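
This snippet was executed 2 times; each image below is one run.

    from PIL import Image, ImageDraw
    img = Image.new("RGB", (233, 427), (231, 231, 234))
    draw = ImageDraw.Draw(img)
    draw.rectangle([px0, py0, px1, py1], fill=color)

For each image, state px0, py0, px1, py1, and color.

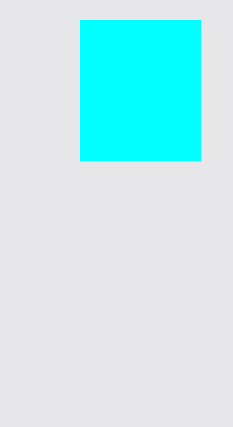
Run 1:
px0 = 80; py0 = 20; px1 = 200; py1 = 160; color = 'cyan'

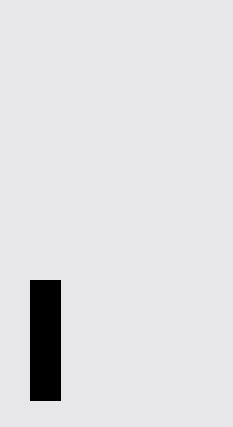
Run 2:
px0 = 30, py0 = 280, px1 = 60, py1 = 400, color = 'black'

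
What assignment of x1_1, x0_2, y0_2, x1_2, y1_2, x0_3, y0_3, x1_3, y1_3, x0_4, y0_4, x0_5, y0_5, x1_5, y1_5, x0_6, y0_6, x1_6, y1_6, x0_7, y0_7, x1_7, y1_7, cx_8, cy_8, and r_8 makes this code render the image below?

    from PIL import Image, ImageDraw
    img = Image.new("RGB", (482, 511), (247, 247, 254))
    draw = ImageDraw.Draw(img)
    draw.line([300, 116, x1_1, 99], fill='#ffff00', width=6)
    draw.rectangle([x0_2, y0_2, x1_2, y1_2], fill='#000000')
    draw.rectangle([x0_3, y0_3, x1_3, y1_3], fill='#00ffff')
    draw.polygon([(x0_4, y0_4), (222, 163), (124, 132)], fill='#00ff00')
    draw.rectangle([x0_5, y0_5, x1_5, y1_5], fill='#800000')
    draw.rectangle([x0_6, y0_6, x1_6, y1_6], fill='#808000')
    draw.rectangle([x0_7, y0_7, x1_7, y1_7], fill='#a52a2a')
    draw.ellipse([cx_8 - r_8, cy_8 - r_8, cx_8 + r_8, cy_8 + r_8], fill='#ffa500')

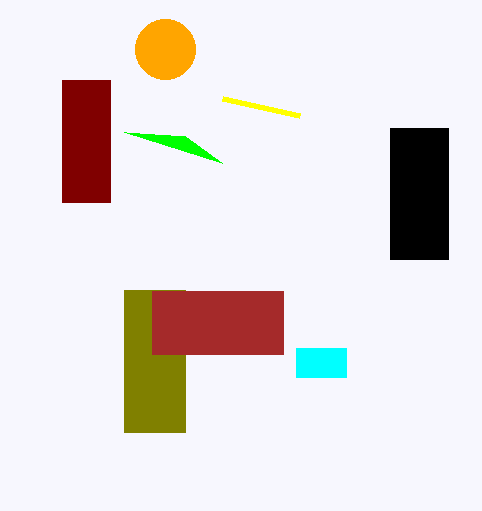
x1_1 = 223, x0_2 = 390, y0_2 = 128, x1_2 = 448, y1_2 = 259, x0_3 = 296, y0_3 = 348, x1_3 = 346, y1_3 = 377, x0_4 = 185, y0_4 = 136, x0_5 = 62, y0_5 = 80, x1_5 = 110, y1_5 = 202, x0_6 = 124, y0_6 = 290, x1_6 = 185, y1_6 = 432, x0_7 = 152, y0_7 = 291, x1_7 = 283, y1_7 = 354, cx_8 = 165, cy_8 = 49, r_8 = 30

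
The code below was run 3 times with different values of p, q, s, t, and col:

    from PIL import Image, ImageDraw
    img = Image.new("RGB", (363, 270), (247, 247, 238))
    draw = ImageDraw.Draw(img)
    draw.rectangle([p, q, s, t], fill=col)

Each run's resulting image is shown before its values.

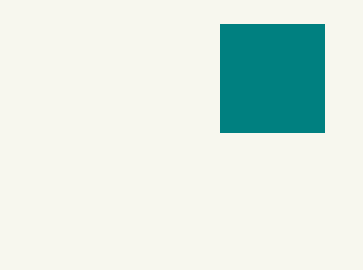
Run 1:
p = 220, q = 24, s = 324, t = 132, col = 'teal'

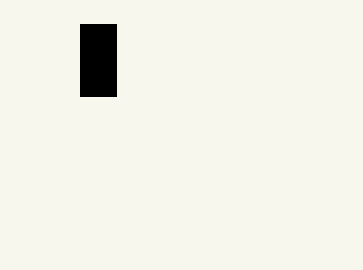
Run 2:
p = 80
q = 24
s = 116
t = 96
col = 'black'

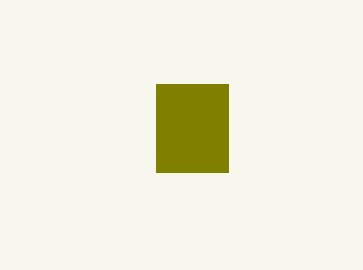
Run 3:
p = 156, q = 84, s = 228, t = 172, col = 'olive'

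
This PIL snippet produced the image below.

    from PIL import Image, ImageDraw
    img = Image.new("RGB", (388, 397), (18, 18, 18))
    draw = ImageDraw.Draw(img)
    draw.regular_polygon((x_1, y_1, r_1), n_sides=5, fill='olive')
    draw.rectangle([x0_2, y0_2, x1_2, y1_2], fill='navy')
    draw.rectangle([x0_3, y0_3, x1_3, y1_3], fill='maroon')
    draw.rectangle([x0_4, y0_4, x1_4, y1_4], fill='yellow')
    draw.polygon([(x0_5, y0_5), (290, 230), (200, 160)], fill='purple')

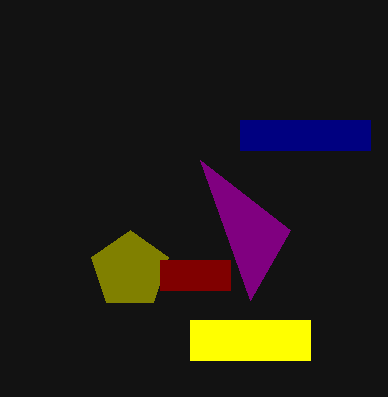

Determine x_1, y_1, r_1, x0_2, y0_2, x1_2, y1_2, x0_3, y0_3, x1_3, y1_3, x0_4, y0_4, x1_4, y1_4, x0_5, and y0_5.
x_1 = 130
y_1 = 270
r_1 = 40
x0_2 = 240
y0_2 = 120
x1_2 = 370
y1_2 = 150
x0_3 = 160
y0_3 = 260
x1_3 = 230
y1_3 = 290
x0_4 = 190
y0_4 = 320
x1_4 = 310
y1_4 = 360
x0_5 = 250
y0_5 = 300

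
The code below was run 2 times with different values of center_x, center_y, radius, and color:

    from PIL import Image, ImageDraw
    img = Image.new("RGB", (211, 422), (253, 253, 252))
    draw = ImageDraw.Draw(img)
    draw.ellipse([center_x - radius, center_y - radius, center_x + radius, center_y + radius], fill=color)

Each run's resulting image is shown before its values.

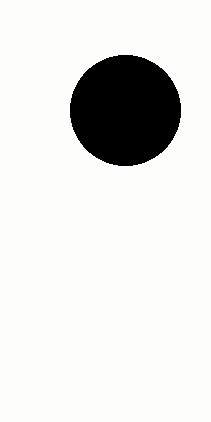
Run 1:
center_x = 125
center_y = 110
radius = 55
color = 'black'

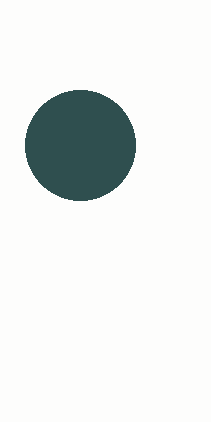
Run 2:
center_x = 80, center_y = 145, radius = 55, color = 'darkslategray'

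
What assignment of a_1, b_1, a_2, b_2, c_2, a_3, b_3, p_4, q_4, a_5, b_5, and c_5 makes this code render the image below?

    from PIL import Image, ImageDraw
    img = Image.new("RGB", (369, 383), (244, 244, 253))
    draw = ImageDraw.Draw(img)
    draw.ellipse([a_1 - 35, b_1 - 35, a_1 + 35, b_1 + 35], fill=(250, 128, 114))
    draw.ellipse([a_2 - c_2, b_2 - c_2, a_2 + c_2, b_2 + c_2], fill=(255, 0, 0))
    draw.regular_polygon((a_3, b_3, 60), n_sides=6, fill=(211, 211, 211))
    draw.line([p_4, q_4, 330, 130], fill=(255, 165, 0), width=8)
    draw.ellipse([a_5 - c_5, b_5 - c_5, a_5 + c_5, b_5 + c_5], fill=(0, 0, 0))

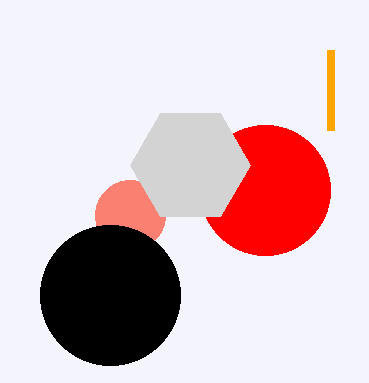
a_1 = 130
b_1 = 215
a_2 = 265
b_2 = 190
c_2 = 65
a_3 = 190
b_3 = 165
p_4 = 330
q_4 = 50
a_5 = 110
b_5 = 295
c_5 = 70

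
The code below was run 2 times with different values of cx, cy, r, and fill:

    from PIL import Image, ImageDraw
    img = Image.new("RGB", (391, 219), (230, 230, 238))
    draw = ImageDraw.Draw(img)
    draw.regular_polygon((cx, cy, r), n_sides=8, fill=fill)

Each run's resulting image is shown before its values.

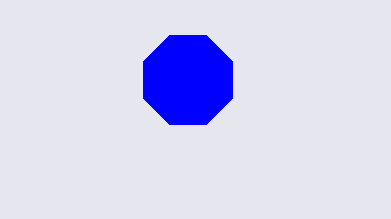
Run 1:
cx = 188, cy = 80, r = 48, fill = 'blue'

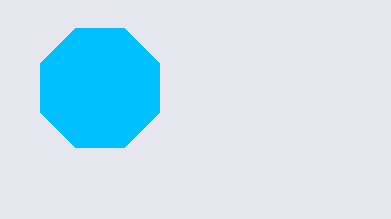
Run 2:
cx = 100; cy = 88; r = 64; fill = 'deepskyblue'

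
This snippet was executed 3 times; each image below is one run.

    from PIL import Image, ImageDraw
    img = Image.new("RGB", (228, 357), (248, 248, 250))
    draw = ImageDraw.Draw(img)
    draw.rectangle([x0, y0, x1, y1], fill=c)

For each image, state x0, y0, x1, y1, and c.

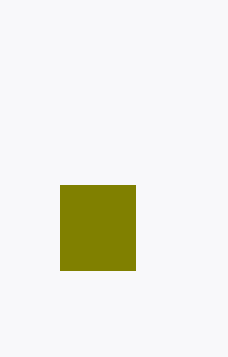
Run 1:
x0 = 60; y0 = 185; x1 = 135; y1 = 270; c = 'olive'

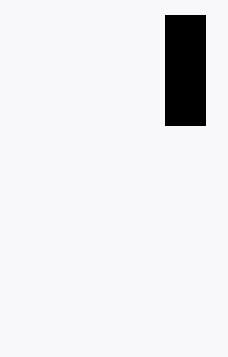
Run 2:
x0 = 165
y0 = 15
x1 = 205
y1 = 125
c = 'black'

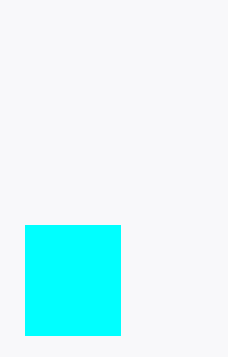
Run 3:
x0 = 25; y0 = 225; x1 = 120; y1 = 335; c = 'cyan'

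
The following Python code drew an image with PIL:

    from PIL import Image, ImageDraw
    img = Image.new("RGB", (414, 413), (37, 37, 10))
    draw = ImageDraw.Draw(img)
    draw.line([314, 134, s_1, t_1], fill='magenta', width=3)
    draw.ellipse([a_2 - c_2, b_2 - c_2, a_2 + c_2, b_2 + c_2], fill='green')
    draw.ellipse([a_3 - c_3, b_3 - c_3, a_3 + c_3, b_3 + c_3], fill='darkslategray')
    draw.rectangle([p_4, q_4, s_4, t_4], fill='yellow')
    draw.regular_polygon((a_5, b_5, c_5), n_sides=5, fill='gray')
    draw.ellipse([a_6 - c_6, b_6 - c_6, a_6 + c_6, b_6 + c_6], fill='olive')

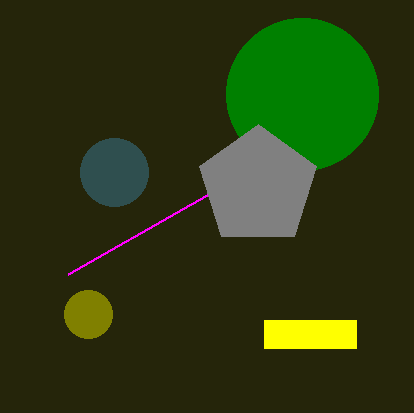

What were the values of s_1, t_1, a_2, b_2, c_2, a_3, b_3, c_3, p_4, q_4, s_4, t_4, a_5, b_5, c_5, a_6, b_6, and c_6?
s_1 = 68; t_1 = 274; a_2 = 302; b_2 = 94; c_2 = 76; a_3 = 114; b_3 = 172; c_3 = 34; p_4 = 264; q_4 = 320; s_4 = 356; t_4 = 348; a_5 = 258; b_5 = 186; c_5 = 62; a_6 = 88; b_6 = 314; c_6 = 24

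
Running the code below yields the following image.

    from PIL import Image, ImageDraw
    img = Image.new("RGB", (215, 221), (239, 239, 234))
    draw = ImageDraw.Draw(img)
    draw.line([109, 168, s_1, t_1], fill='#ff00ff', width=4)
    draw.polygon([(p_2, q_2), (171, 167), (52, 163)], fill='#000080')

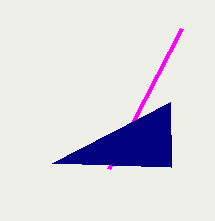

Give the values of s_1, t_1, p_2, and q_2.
s_1 = 182; t_1 = 28; p_2 = 170; q_2 = 102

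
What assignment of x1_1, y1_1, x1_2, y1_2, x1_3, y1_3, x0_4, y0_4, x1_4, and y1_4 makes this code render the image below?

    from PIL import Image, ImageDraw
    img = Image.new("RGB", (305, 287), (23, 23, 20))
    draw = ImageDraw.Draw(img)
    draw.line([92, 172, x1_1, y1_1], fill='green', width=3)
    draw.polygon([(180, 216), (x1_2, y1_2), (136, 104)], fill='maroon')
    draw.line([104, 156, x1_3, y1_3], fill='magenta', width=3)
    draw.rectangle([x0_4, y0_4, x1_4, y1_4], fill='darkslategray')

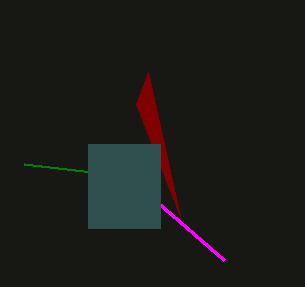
x1_1 = 24
y1_1 = 164
x1_2 = 148
y1_2 = 72
x1_3 = 224
y1_3 = 260
x0_4 = 88
y0_4 = 144
x1_4 = 160
y1_4 = 228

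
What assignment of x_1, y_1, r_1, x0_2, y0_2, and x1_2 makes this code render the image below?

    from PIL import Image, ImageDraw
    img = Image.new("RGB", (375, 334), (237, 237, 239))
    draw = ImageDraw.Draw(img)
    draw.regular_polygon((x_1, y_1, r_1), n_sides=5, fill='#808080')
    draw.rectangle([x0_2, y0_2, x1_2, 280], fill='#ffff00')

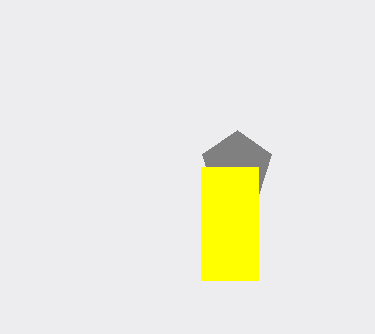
x_1 = 237, y_1 = 166, r_1 = 36, x0_2 = 201, y0_2 = 167, x1_2 = 258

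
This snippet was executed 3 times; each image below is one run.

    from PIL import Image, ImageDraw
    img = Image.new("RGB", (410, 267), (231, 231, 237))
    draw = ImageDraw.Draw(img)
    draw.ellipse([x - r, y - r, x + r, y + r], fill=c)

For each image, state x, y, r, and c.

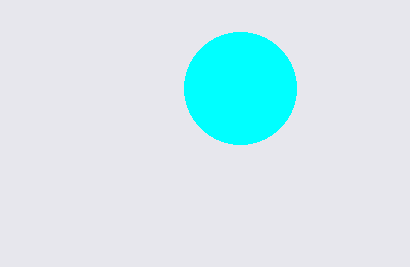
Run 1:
x = 240
y = 88
r = 56
c = 'cyan'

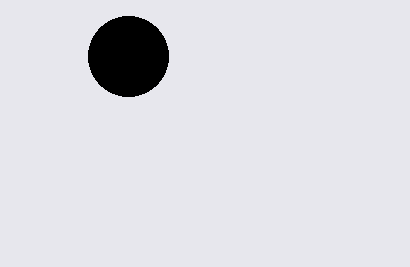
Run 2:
x = 128
y = 56
r = 40
c = 'black'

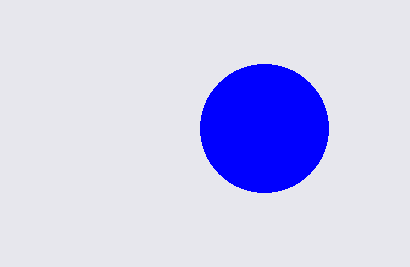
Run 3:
x = 264, y = 128, r = 64, c = 'blue'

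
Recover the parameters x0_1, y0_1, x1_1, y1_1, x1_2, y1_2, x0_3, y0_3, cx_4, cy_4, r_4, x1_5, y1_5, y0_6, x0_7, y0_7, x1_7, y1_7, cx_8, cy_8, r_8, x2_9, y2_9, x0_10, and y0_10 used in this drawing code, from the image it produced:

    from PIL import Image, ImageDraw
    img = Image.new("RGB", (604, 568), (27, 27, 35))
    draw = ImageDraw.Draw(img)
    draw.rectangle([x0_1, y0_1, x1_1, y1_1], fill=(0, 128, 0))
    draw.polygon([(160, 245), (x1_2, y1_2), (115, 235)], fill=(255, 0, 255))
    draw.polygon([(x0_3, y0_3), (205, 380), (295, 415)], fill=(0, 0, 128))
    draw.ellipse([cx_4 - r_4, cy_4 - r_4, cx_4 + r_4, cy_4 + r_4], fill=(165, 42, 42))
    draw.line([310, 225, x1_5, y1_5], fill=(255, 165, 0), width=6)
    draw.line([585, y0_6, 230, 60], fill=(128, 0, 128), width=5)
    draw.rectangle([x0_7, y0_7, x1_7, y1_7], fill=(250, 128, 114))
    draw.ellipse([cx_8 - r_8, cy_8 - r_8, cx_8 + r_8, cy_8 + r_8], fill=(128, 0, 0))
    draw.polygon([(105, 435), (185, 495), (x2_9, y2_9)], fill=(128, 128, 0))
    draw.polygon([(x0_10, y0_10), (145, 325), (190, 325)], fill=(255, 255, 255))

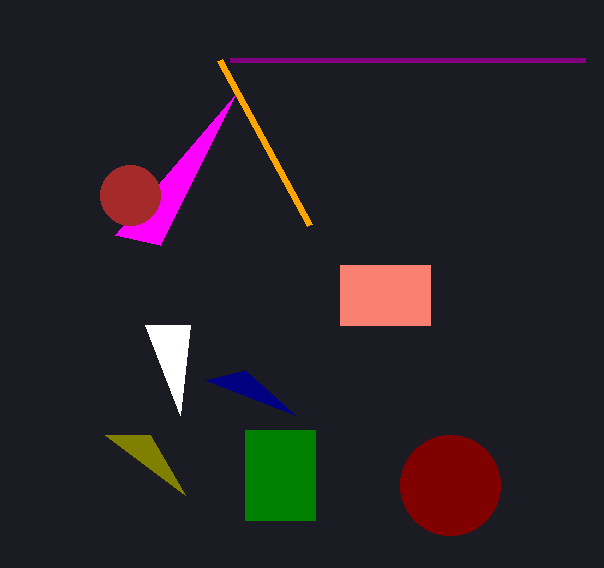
x0_1 = 245, y0_1 = 430, x1_1 = 315, y1_1 = 520, x1_2 = 235, y1_2 = 95, x0_3 = 245, y0_3 = 370, cx_4 = 130, cy_4 = 195, r_4 = 30, x1_5 = 220, y1_5 = 60, y0_6 = 60, x0_7 = 340, y0_7 = 265, x1_7 = 430, y1_7 = 325, cx_8 = 450, cy_8 = 485, r_8 = 50, x2_9 = 150, y2_9 = 435, x0_10 = 180, y0_10 = 415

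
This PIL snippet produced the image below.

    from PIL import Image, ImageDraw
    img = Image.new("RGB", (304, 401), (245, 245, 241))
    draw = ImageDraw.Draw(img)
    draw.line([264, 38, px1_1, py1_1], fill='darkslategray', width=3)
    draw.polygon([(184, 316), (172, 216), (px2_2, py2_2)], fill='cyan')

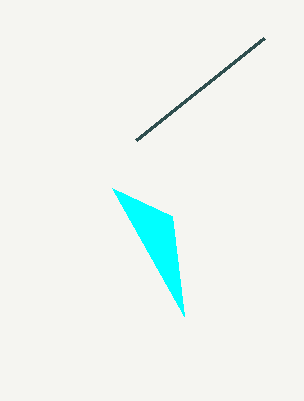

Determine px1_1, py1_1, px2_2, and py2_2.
px1_1 = 136; py1_1 = 140; px2_2 = 112; py2_2 = 188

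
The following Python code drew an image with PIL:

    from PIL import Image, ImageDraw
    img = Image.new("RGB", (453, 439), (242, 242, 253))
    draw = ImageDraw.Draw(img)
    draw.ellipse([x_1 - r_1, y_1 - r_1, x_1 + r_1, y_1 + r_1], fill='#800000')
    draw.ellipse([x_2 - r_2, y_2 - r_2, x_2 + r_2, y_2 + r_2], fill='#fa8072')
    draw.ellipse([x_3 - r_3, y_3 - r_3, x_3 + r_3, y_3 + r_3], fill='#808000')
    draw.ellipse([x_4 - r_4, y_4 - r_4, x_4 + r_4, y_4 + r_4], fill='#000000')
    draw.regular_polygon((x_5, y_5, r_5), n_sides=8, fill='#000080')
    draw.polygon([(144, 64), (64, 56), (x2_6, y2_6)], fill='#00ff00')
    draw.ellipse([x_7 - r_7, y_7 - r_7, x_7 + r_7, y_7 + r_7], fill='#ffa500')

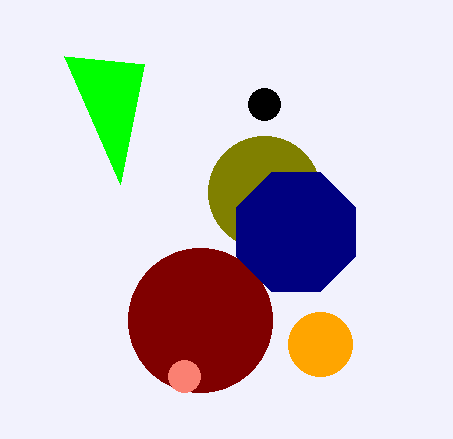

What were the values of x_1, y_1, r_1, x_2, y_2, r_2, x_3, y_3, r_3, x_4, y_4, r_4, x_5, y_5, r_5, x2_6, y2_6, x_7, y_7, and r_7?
x_1 = 200
y_1 = 320
r_1 = 72
x_2 = 184
y_2 = 376
r_2 = 16
x_3 = 264
y_3 = 192
r_3 = 56
x_4 = 264
y_4 = 104
r_4 = 16
x_5 = 296
y_5 = 232
r_5 = 64
x2_6 = 120
y2_6 = 184
x_7 = 320
y_7 = 344
r_7 = 32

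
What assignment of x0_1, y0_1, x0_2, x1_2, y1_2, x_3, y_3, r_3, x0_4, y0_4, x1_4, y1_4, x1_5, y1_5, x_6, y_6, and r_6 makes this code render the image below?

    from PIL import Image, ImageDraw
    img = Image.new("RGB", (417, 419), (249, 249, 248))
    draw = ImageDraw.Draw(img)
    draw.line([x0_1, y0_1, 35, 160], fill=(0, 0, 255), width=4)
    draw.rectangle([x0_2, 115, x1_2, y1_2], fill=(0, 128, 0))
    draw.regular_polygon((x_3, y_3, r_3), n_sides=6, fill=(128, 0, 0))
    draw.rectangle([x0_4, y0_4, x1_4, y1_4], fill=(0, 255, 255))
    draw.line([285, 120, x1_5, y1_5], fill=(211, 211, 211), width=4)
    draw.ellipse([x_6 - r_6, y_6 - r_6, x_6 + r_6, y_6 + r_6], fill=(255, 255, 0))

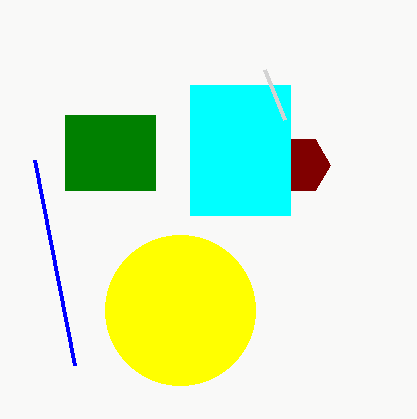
x0_1 = 75
y0_1 = 365
x0_2 = 65
x1_2 = 155
y1_2 = 190
x_3 = 300
y_3 = 165
r_3 = 30
x0_4 = 190
y0_4 = 85
x1_4 = 290
y1_4 = 215
x1_5 = 265
y1_5 = 70
x_6 = 180
y_6 = 310
r_6 = 75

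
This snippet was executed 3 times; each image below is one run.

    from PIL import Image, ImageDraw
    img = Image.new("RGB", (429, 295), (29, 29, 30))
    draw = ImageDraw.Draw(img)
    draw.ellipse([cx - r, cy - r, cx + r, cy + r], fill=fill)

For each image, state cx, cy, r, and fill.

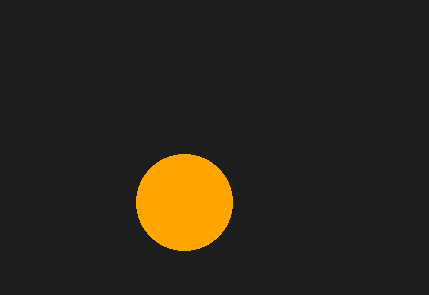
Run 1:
cx = 184
cy = 202
r = 48
fill = 'orange'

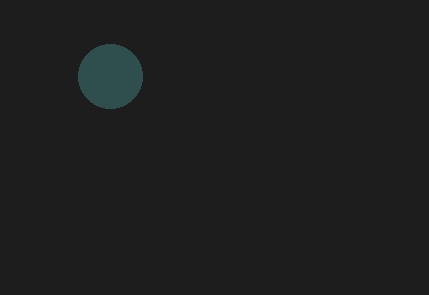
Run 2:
cx = 110
cy = 76
r = 32
fill = 'darkslategray'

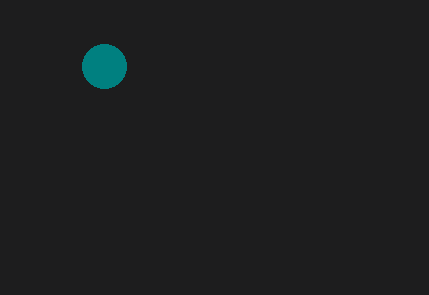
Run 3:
cx = 104, cy = 66, r = 22, fill = 'teal'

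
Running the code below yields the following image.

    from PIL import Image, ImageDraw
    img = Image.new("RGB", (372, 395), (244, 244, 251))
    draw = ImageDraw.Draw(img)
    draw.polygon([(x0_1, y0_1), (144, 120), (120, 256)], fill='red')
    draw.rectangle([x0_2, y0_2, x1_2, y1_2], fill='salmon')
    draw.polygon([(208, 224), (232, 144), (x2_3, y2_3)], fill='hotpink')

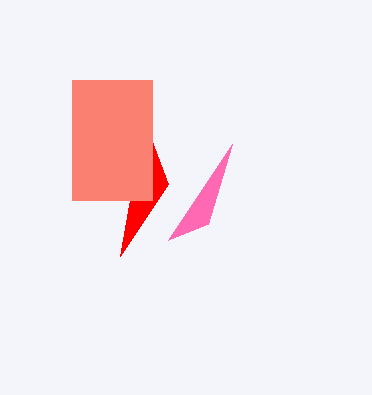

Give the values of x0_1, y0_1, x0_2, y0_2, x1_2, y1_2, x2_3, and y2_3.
x0_1 = 168
y0_1 = 184
x0_2 = 72
y0_2 = 80
x1_2 = 152
y1_2 = 200
x2_3 = 168
y2_3 = 240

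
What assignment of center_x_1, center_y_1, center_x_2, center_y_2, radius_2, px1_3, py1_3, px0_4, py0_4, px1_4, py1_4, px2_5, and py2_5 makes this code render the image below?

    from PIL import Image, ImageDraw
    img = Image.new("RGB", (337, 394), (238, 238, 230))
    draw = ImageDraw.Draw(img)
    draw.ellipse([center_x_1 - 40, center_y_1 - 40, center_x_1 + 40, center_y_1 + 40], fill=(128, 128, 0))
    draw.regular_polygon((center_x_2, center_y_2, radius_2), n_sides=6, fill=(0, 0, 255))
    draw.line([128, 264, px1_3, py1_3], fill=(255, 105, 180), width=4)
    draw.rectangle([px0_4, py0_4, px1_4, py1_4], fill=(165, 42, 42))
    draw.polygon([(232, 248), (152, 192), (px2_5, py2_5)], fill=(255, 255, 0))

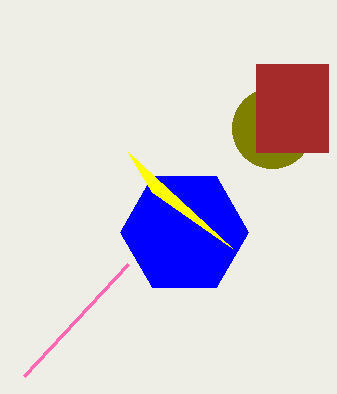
center_x_1 = 272, center_y_1 = 128, center_x_2 = 184, center_y_2 = 232, radius_2 = 64, px1_3 = 24, py1_3 = 376, px0_4 = 256, py0_4 = 64, px1_4 = 328, py1_4 = 152, px2_5 = 128, py2_5 = 152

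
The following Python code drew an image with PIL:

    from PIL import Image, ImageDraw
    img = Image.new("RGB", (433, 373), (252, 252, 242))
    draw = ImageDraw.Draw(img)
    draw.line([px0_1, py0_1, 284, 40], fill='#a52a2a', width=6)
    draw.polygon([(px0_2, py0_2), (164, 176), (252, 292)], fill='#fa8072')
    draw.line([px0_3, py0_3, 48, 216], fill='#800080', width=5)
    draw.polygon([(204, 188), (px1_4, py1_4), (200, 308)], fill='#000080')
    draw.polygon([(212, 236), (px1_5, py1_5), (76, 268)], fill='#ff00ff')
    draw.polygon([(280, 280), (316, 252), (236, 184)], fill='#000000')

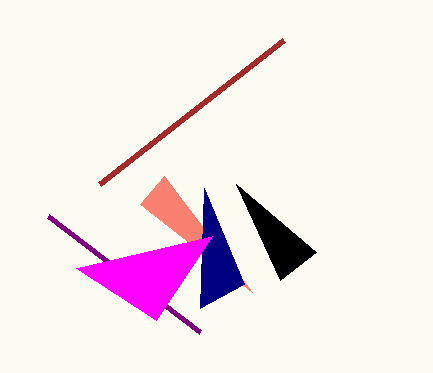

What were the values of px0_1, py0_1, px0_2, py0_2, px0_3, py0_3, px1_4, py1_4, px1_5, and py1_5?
px0_1 = 100, py0_1 = 184, px0_2 = 140, py0_2 = 204, px0_3 = 200, py0_3 = 332, px1_4 = 244, py1_4 = 284, px1_5 = 156, py1_5 = 320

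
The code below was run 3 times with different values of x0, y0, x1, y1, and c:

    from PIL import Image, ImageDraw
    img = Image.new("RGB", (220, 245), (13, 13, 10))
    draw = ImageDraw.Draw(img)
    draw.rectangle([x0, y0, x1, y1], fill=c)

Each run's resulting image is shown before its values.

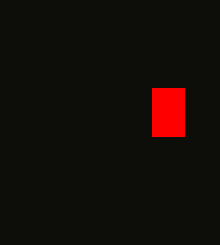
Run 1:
x0 = 152
y0 = 88
x1 = 184
y1 = 136
c = 'red'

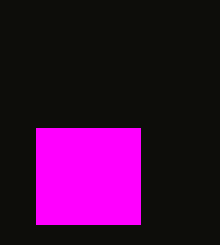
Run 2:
x0 = 36
y0 = 128
x1 = 140
y1 = 224
c = 'magenta'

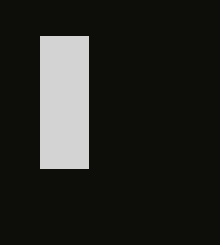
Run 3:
x0 = 40
y0 = 36
x1 = 88
y1 = 168
c = 'lightgray'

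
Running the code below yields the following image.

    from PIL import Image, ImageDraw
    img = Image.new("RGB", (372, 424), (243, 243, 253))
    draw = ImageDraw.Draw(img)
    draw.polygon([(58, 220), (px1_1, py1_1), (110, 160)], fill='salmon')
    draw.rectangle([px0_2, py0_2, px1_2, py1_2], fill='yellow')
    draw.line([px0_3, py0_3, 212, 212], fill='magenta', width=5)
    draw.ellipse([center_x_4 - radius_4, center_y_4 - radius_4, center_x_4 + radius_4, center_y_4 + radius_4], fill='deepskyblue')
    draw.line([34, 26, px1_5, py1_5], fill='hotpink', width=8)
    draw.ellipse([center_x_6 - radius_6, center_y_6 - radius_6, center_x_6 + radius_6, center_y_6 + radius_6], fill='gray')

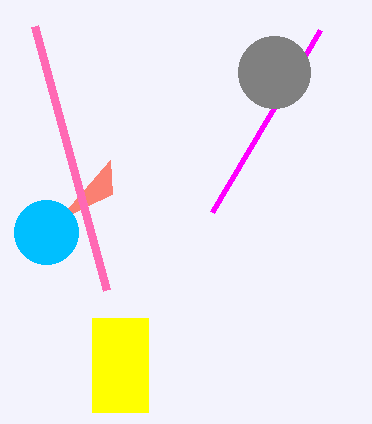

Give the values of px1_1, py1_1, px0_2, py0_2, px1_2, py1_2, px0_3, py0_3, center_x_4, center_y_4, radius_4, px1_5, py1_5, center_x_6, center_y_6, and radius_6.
px1_1 = 112
py1_1 = 194
px0_2 = 92
py0_2 = 318
px1_2 = 148
py1_2 = 412
px0_3 = 320
py0_3 = 30
center_x_4 = 46
center_y_4 = 232
radius_4 = 32
px1_5 = 106
py1_5 = 290
center_x_6 = 274
center_y_6 = 72
radius_6 = 36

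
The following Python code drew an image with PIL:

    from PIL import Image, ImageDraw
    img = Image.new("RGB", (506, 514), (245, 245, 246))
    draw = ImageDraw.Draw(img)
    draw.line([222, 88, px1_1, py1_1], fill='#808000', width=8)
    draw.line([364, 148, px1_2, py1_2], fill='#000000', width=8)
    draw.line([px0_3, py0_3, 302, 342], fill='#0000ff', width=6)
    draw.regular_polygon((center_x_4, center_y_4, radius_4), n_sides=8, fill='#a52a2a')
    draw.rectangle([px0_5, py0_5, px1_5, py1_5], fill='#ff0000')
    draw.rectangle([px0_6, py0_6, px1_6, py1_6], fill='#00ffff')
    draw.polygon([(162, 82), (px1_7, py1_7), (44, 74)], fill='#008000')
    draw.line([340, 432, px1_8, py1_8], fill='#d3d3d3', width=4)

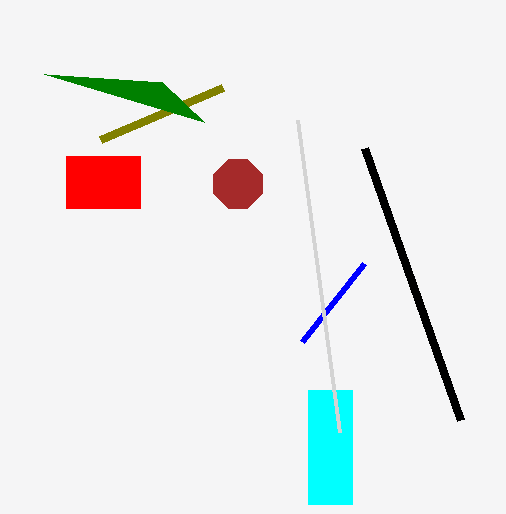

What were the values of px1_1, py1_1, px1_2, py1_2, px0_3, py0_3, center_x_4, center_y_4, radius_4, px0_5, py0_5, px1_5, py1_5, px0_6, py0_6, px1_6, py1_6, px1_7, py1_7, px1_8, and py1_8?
px1_1 = 100; py1_1 = 140; px1_2 = 460; py1_2 = 420; px0_3 = 364; py0_3 = 264; center_x_4 = 238; center_y_4 = 184; radius_4 = 26; px0_5 = 66; py0_5 = 156; px1_5 = 140; py1_5 = 208; px0_6 = 308; py0_6 = 390; px1_6 = 352; py1_6 = 504; px1_7 = 204; py1_7 = 122; px1_8 = 298; py1_8 = 120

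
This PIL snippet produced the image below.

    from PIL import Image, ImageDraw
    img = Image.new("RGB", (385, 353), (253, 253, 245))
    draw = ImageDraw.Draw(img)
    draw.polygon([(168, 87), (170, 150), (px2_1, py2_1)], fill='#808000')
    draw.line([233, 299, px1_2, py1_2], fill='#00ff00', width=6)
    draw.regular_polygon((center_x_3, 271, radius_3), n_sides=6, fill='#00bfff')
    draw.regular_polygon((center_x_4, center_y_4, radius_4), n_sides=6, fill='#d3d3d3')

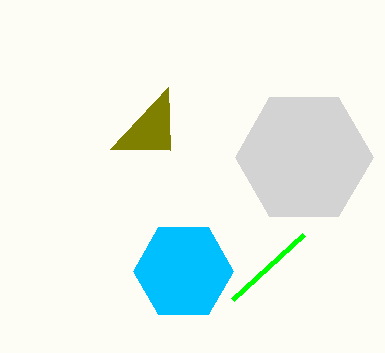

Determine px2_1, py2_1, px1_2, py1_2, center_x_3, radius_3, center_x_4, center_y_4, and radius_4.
px2_1 = 110; py2_1 = 149; px1_2 = 304; py1_2 = 234; center_x_3 = 183; radius_3 = 50; center_x_4 = 304; center_y_4 = 157; radius_4 = 69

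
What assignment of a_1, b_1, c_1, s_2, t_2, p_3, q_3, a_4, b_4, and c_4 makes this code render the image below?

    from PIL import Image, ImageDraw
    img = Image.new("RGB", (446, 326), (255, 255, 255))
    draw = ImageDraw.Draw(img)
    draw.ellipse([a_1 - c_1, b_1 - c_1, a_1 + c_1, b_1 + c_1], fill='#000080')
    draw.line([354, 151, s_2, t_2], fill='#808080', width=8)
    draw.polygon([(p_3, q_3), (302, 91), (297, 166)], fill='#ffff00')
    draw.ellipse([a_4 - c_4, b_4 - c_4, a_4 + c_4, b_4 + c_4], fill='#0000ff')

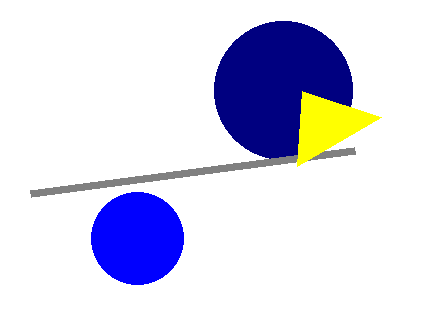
a_1 = 283, b_1 = 90, c_1 = 69, s_2 = 30, t_2 = 194, p_3 = 381, q_3 = 117, a_4 = 137, b_4 = 238, c_4 = 46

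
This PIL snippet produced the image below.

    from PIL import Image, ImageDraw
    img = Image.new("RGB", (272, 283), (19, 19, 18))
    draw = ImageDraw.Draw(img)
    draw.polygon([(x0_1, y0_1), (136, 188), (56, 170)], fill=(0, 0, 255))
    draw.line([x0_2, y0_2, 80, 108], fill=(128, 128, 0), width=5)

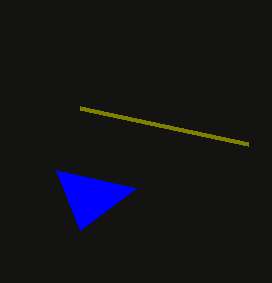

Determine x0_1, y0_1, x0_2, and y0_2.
x0_1 = 80, y0_1 = 230, x0_2 = 248, y0_2 = 144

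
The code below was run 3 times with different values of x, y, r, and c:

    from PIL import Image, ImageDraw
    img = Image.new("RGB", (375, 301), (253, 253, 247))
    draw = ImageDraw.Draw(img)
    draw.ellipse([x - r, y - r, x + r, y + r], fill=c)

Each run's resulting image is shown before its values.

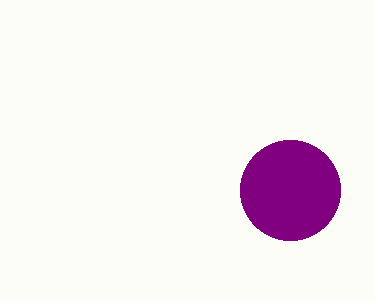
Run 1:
x = 290, y = 190, r = 50, c = 'purple'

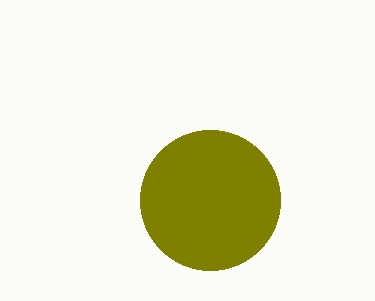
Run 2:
x = 210
y = 200
r = 70
c = 'olive'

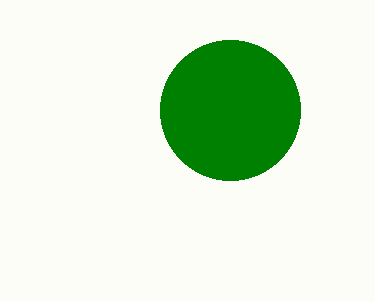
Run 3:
x = 230; y = 110; r = 70; c = 'green'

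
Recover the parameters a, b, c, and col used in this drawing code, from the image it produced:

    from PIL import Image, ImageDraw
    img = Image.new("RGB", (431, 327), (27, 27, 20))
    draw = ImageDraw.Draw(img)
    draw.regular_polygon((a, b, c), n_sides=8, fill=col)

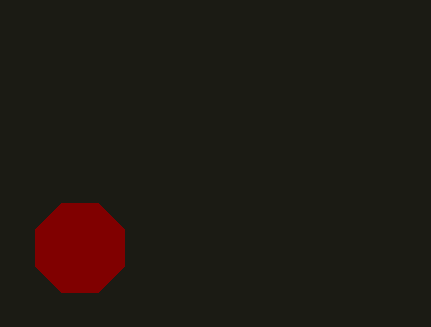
a = 80
b = 248
c = 48
col = 'maroon'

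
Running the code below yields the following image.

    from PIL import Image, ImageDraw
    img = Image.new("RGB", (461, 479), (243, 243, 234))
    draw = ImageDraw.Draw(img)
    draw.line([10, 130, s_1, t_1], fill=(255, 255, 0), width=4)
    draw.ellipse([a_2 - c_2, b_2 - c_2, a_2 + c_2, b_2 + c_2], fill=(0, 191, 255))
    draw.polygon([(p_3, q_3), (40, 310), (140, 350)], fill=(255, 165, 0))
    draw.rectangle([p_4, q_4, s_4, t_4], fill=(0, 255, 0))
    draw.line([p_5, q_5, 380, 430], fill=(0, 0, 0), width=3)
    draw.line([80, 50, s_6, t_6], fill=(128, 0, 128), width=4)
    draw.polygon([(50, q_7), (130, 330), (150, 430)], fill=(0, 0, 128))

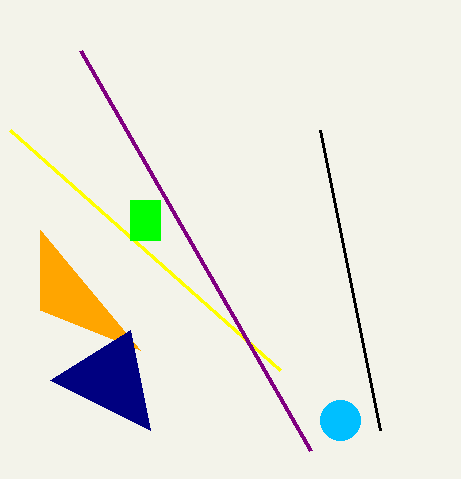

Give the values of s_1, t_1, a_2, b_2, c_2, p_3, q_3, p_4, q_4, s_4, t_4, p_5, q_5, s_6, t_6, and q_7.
s_1 = 280, t_1 = 370, a_2 = 340, b_2 = 420, c_2 = 20, p_3 = 40, q_3 = 230, p_4 = 130, q_4 = 200, s_4 = 160, t_4 = 240, p_5 = 320, q_5 = 130, s_6 = 310, t_6 = 450, q_7 = 380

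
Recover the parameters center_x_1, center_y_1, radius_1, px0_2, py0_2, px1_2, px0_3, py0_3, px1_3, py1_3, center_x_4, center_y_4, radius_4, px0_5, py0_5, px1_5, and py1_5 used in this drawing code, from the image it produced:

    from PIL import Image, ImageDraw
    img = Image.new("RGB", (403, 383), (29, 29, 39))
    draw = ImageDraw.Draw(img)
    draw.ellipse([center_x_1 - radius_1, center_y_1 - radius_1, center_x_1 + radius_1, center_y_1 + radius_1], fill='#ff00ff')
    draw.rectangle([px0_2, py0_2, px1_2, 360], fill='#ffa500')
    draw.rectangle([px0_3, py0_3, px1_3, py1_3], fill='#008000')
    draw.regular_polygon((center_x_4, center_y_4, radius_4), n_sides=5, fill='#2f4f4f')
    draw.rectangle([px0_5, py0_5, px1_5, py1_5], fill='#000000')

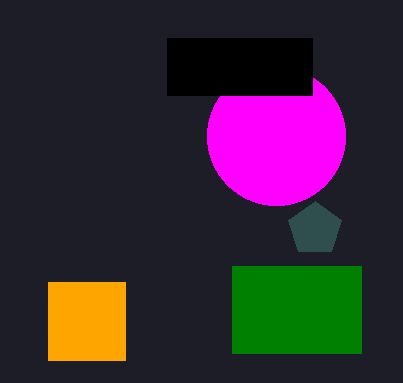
center_x_1 = 276, center_y_1 = 136, radius_1 = 69, px0_2 = 48, py0_2 = 282, px1_2 = 125, px0_3 = 232, py0_3 = 266, px1_3 = 361, py1_3 = 353, center_x_4 = 315, center_y_4 = 229, radius_4 = 28, px0_5 = 167, py0_5 = 38, px1_5 = 312, py1_5 = 95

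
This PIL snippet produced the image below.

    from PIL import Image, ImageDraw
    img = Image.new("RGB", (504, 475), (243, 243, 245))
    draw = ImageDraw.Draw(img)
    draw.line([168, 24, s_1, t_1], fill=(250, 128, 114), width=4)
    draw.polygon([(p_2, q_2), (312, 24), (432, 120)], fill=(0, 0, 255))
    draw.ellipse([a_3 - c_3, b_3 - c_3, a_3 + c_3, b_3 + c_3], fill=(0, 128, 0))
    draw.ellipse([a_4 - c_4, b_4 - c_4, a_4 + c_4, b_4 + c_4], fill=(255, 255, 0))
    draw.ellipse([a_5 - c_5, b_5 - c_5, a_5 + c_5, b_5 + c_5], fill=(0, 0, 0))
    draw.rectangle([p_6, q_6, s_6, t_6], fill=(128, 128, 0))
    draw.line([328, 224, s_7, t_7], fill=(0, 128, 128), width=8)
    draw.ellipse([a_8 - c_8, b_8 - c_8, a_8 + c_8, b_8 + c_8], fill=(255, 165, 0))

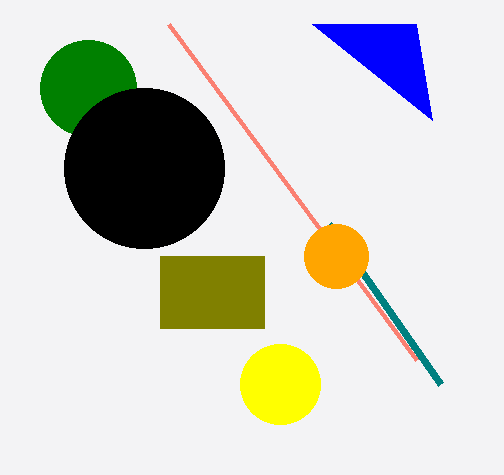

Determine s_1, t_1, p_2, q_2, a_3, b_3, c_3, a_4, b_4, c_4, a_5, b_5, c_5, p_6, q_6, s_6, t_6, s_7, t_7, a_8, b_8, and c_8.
s_1 = 416
t_1 = 360
p_2 = 416
q_2 = 24
a_3 = 88
b_3 = 88
c_3 = 48
a_4 = 280
b_4 = 384
c_4 = 40
a_5 = 144
b_5 = 168
c_5 = 80
p_6 = 160
q_6 = 256
s_6 = 264
t_6 = 328
s_7 = 440
t_7 = 384
a_8 = 336
b_8 = 256
c_8 = 32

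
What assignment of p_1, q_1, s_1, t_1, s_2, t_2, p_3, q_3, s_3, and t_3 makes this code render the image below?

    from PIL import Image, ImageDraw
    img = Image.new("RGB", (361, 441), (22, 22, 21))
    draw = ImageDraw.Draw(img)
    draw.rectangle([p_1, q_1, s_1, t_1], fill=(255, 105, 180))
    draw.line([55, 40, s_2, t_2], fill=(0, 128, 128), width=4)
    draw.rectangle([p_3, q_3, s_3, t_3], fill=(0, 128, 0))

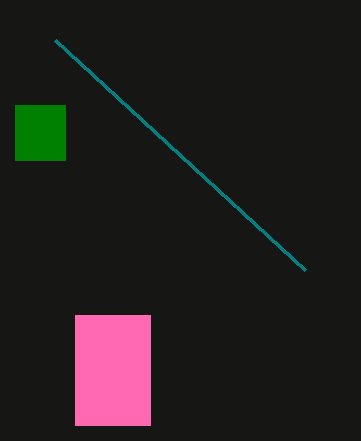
p_1 = 75; q_1 = 315; s_1 = 150; t_1 = 425; s_2 = 305; t_2 = 270; p_3 = 15; q_3 = 105; s_3 = 65; t_3 = 160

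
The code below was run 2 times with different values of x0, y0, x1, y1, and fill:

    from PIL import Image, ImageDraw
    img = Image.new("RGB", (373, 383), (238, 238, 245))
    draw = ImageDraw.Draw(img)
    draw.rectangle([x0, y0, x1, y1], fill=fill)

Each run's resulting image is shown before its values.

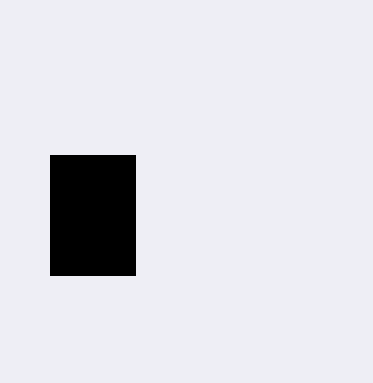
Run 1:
x0 = 50
y0 = 155
x1 = 135
y1 = 275
fill = 'black'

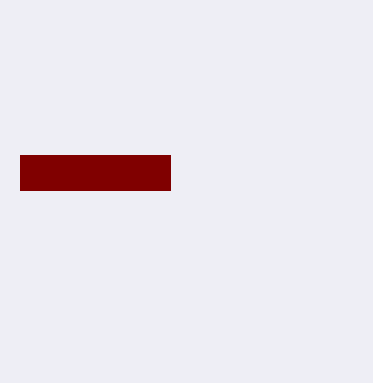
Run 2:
x0 = 20
y0 = 155
x1 = 170
y1 = 190
fill = 'maroon'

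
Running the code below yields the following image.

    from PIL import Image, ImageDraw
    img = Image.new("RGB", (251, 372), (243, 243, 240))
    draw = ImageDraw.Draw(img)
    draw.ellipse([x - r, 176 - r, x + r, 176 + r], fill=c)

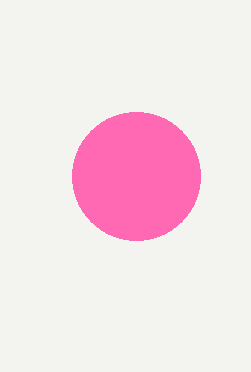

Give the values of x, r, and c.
x = 136, r = 64, c = 'hotpink'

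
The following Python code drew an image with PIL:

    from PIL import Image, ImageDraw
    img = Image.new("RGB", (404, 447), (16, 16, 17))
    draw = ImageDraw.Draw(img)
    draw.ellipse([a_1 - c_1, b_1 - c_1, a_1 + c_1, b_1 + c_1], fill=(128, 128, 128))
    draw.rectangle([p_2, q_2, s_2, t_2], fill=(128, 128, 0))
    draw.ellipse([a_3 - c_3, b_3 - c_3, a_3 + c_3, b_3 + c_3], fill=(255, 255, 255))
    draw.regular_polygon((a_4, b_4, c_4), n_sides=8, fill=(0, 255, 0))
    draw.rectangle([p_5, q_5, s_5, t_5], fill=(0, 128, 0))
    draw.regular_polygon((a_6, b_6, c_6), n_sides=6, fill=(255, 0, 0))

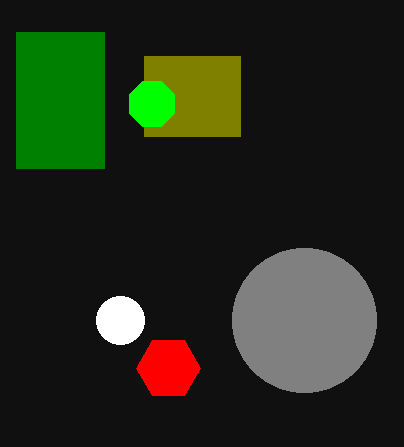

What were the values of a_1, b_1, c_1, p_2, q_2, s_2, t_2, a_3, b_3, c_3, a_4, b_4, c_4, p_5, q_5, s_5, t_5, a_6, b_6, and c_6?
a_1 = 304, b_1 = 320, c_1 = 72, p_2 = 144, q_2 = 56, s_2 = 240, t_2 = 136, a_3 = 120, b_3 = 320, c_3 = 24, a_4 = 152, b_4 = 104, c_4 = 24, p_5 = 16, q_5 = 32, s_5 = 104, t_5 = 168, a_6 = 168, b_6 = 368, c_6 = 32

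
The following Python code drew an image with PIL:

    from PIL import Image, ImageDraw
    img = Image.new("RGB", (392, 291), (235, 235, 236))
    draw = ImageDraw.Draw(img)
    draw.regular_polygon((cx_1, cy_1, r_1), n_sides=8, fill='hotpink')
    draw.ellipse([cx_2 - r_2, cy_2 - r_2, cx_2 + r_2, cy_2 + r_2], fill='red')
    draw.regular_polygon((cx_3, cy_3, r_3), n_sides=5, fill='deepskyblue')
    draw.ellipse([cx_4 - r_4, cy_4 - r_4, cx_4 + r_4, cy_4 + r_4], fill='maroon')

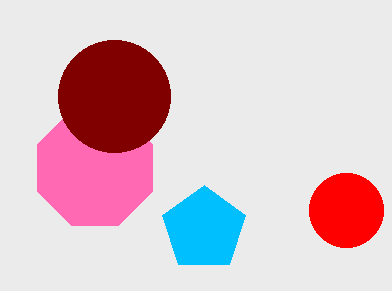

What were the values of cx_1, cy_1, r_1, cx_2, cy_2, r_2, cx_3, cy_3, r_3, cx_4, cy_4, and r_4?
cx_1 = 95; cy_1 = 168; r_1 = 62; cx_2 = 346; cy_2 = 210; r_2 = 37; cx_3 = 204; cy_3 = 229; r_3 = 44; cx_4 = 114; cy_4 = 96; r_4 = 56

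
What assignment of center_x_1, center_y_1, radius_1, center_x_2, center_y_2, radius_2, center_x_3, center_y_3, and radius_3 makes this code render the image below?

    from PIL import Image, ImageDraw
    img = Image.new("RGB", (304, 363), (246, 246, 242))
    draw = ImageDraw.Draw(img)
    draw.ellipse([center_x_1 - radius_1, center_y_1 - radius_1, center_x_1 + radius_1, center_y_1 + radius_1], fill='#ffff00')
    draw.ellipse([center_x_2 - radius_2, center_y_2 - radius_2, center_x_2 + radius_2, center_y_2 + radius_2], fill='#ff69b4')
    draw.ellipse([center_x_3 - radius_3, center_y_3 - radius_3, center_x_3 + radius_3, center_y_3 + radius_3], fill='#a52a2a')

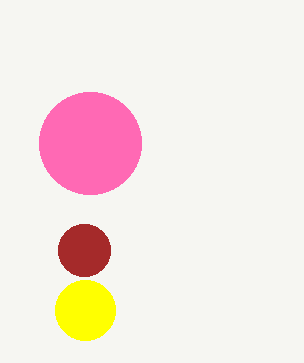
center_x_1 = 85
center_y_1 = 310
radius_1 = 30
center_x_2 = 90
center_y_2 = 143
radius_2 = 51
center_x_3 = 84
center_y_3 = 250
radius_3 = 26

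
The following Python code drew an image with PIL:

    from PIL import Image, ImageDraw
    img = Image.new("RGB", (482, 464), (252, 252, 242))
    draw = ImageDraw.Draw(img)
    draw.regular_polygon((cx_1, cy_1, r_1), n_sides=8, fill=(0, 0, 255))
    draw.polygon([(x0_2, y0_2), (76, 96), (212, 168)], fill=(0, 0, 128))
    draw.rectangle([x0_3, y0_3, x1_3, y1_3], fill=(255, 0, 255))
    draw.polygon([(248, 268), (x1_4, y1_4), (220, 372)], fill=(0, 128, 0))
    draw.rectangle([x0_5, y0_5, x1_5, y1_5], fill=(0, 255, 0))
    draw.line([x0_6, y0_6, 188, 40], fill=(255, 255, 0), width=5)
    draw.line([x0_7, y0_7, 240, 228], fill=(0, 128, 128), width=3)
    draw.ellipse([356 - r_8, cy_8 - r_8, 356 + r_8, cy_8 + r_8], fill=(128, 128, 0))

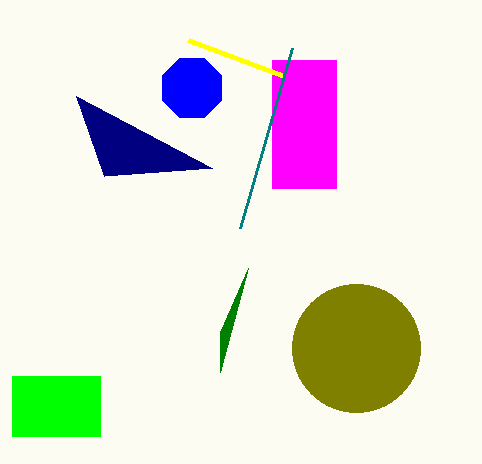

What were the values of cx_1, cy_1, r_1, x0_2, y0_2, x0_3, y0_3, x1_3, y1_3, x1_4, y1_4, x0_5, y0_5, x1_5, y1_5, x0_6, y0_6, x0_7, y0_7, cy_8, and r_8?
cx_1 = 192; cy_1 = 88; r_1 = 32; x0_2 = 104; y0_2 = 176; x0_3 = 272; y0_3 = 60; x1_3 = 336; y1_3 = 188; x1_4 = 220; y1_4 = 332; x0_5 = 12; y0_5 = 376; x1_5 = 100; y1_5 = 436; x0_6 = 284; y0_6 = 76; x0_7 = 292; y0_7 = 48; cy_8 = 348; r_8 = 64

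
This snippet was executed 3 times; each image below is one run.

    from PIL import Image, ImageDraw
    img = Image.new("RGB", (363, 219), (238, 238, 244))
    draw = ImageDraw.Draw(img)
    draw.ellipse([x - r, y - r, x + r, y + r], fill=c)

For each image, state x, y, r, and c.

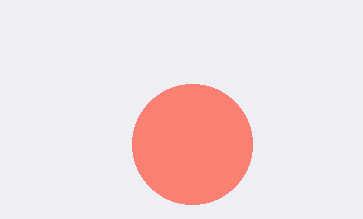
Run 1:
x = 192
y = 144
r = 60
c = 'salmon'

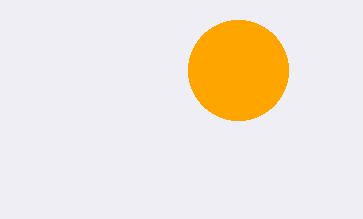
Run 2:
x = 238
y = 70
r = 50
c = 'orange'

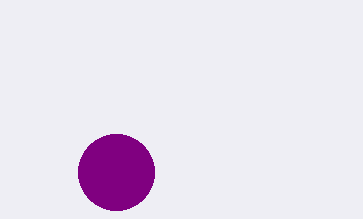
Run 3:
x = 116; y = 172; r = 38; c = 'purple'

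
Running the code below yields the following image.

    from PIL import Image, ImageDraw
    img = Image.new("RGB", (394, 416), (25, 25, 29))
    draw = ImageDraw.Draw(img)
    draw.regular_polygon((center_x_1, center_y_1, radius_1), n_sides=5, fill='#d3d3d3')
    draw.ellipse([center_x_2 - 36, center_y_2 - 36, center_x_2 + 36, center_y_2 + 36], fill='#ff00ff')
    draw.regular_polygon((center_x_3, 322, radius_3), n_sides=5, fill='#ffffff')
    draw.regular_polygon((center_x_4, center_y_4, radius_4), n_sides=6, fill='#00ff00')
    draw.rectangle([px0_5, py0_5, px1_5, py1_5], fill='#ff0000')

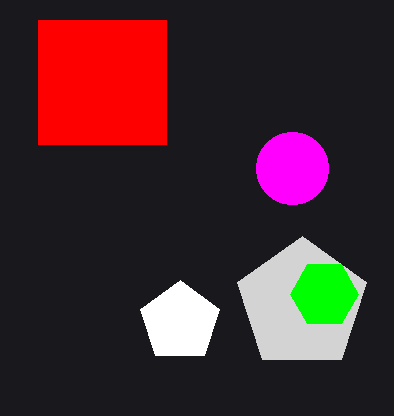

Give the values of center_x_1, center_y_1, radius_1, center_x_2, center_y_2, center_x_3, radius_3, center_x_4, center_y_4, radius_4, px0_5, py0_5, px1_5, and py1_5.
center_x_1 = 302, center_y_1 = 304, radius_1 = 68, center_x_2 = 292, center_y_2 = 168, center_x_3 = 180, radius_3 = 42, center_x_4 = 324, center_y_4 = 294, radius_4 = 34, px0_5 = 38, py0_5 = 20, px1_5 = 166, py1_5 = 144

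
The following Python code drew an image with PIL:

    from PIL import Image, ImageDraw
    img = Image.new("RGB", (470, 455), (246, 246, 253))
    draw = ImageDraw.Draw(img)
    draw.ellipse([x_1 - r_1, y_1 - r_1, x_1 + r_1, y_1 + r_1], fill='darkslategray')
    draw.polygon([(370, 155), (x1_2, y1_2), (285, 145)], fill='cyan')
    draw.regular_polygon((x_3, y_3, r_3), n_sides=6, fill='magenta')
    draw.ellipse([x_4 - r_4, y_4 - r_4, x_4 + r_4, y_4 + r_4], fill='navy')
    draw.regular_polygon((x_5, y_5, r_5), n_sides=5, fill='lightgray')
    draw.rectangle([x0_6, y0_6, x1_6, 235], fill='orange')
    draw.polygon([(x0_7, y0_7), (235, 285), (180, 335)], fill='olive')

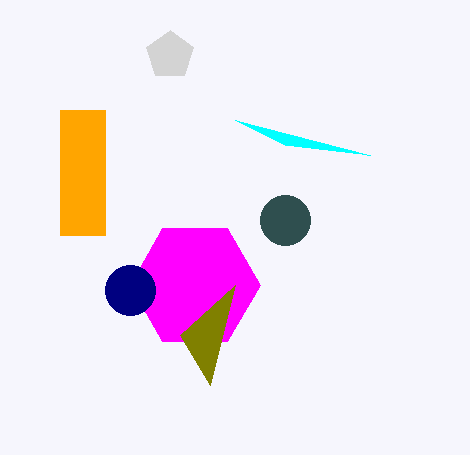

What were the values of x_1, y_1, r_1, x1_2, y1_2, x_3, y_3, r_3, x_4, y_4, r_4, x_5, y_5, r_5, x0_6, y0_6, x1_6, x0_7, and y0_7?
x_1 = 285; y_1 = 220; r_1 = 25; x1_2 = 235; y1_2 = 120; x_3 = 195; y_3 = 285; r_3 = 65; x_4 = 130; y_4 = 290; r_4 = 25; x_5 = 170; y_5 = 55; r_5 = 25; x0_6 = 60; y0_6 = 110; x1_6 = 105; x0_7 = 210; y0_7 = 385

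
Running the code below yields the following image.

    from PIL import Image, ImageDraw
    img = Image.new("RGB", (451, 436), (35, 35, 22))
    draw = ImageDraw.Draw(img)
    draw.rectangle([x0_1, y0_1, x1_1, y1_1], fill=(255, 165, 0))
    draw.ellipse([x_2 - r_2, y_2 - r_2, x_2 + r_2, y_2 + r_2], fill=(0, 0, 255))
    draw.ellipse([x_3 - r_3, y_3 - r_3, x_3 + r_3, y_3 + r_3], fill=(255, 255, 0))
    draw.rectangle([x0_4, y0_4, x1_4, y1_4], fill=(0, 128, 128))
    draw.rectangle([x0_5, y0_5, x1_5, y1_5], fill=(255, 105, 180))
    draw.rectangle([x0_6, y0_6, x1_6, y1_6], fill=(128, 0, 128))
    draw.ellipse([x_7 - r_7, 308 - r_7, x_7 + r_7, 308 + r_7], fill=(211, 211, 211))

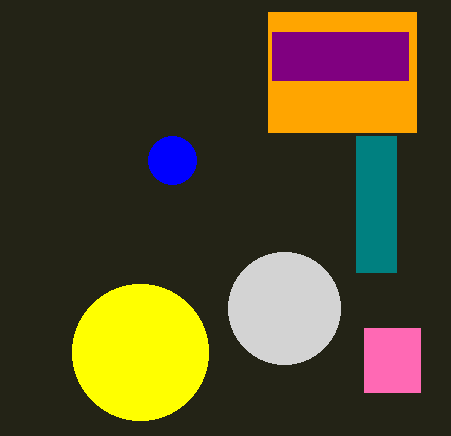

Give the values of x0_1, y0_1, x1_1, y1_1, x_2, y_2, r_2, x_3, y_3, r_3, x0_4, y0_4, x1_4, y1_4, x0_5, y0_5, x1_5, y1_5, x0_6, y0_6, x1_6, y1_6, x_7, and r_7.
x0_1 = 268; y0_1 = 12; x1_1 = 416; y1_1 = 132; x_2 = 172; y_2 = 160; r_2 = 24; x_3 = 140; y_3 = 352; r_3 = 68; x0_4 = 356; y0_4 = 136; x1_4 = 396; y1_4 = 272; x0_5 = 364; y0_5 = 328; x1_5 = 420; y1_5 = 392; x0_6 = 272; y0_6 = 32; x1_6 = 408; y1_6 = 80; x_7 = 284; r_7 = 56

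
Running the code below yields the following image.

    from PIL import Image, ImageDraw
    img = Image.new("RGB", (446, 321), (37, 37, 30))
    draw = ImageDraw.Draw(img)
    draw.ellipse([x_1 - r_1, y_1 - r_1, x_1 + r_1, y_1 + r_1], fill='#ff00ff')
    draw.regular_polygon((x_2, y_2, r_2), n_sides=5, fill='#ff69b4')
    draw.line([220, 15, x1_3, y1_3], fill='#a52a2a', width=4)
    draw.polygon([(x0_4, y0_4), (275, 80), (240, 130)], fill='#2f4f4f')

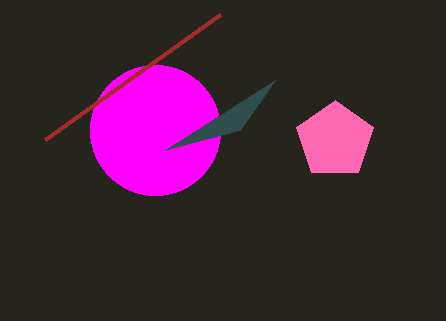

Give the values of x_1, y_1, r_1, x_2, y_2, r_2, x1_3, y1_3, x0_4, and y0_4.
x_1 = 155
y_1 = 130
r_1 = 65
x_2 = 335
y_2 = 140
r_2 = 40
x1_3 = 45
y1_3 = 140
x0_4 = 165
y0_4 = 150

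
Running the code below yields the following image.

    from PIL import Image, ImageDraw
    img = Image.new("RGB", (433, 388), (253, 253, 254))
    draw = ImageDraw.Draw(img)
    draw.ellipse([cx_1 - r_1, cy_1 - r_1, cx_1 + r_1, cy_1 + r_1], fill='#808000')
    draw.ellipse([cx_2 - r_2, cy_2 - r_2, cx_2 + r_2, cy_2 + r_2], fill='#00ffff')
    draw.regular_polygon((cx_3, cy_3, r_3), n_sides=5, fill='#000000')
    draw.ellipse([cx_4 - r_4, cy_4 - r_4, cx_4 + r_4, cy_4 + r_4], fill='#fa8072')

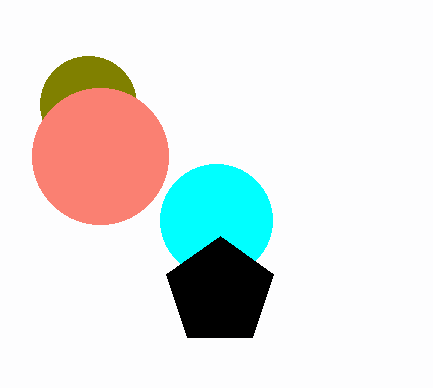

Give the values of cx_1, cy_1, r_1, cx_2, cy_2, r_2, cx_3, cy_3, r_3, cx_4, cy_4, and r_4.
cx_1 = 88, cy_1 = 104, r_1 = 48, cx_2 = 216, cy_2 = 220, r_2 = 56, cx_3 = 220, cy_3 = 292, r_3 = 56, cx_4 = 100, cy_4 = 156, r_4 = 68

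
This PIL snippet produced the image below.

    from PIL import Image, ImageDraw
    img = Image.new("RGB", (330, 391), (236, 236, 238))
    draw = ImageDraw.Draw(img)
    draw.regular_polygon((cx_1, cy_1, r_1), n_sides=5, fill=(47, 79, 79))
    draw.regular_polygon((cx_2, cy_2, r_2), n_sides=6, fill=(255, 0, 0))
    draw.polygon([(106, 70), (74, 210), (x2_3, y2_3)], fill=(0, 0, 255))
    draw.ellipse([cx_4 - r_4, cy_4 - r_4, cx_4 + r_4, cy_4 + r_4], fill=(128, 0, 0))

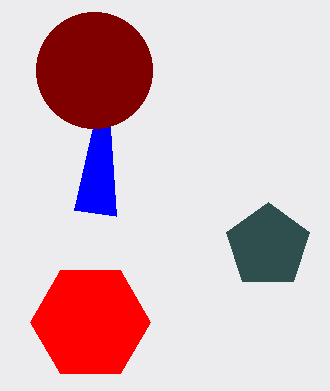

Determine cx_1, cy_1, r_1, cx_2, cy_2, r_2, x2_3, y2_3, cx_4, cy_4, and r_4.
cx_1 = 268, cy_1 = 246, r_1 = 44, cx_2 = 90, cy_2 = 322, r_2 = 60, x2_3 = 116, y2_3 = 216, cx_4 = 94, cy_4 = 70, r_4 = 58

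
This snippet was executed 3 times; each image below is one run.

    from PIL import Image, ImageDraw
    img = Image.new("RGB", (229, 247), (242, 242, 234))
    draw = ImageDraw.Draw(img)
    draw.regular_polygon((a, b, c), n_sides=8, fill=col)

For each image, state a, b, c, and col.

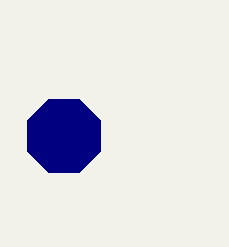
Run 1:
a = 64
b = 136
c = 40
col = 'navy'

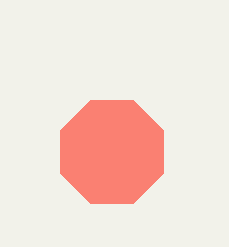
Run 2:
a = 112; b = 152; c = 56; col = 'salmon'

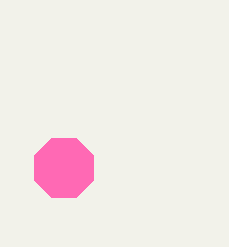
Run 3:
a = 64; b = 168; c = 32; col = 'hotpink'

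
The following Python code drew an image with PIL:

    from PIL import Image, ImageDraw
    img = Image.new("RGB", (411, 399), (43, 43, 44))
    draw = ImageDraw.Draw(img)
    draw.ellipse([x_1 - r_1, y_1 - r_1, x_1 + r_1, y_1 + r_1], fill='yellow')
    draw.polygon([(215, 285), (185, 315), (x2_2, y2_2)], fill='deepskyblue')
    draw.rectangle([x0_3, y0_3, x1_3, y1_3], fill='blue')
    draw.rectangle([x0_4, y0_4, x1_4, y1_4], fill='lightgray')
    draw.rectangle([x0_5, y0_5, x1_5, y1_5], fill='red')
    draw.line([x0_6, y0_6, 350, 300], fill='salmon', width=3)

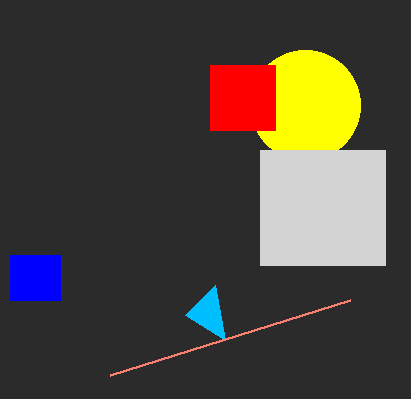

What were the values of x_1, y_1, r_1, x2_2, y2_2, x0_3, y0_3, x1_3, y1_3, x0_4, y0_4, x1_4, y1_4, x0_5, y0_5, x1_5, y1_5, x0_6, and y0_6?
x_1 = 305; y_1 = 105; r_1 = 55; x2_2 = 225; y2_2 = 340; x0_3 = 10; y0_3 = 255; x1_3 = 60; y1_3 = 300; x0_4 = 260; y0_4 = 150; x1_4 = 385; y1_4 = 265; x0_5 = 210; y0_5 = 65; x1_5 = 275; y1_5 = 130; x0_6 = 110; y0_6 = 375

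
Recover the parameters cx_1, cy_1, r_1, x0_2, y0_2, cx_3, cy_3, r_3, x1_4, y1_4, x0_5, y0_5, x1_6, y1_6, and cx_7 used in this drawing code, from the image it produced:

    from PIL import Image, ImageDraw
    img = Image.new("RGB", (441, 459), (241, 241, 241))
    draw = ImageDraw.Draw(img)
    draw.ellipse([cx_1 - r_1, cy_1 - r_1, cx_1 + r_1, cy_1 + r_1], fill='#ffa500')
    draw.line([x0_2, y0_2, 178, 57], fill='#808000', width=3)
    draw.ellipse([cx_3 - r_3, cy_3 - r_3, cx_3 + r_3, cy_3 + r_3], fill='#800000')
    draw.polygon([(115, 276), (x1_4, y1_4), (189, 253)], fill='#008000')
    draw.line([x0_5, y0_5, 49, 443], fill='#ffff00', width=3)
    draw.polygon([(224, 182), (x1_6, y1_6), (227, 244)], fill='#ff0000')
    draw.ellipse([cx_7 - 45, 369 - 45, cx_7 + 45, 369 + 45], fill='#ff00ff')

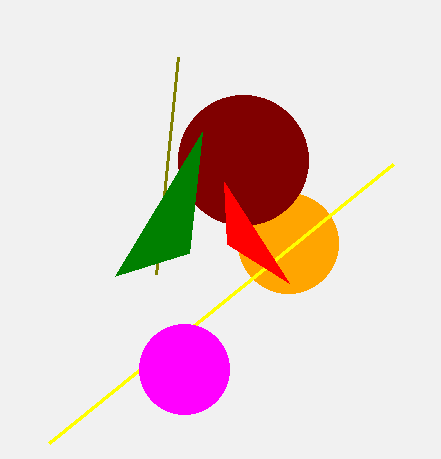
cx_1 = 288, cy_1 = 243, r_1 = 50, x0_2 = 156, y0_2 = 274, cx_3 = 243, cy_3 = 160, r_3 = 65, x1_4 = 202, y1_4 = 132, x0_5 = 393, y0_5 = 164, x1_6 = 289, y1_6 = 283, cx_7 = 184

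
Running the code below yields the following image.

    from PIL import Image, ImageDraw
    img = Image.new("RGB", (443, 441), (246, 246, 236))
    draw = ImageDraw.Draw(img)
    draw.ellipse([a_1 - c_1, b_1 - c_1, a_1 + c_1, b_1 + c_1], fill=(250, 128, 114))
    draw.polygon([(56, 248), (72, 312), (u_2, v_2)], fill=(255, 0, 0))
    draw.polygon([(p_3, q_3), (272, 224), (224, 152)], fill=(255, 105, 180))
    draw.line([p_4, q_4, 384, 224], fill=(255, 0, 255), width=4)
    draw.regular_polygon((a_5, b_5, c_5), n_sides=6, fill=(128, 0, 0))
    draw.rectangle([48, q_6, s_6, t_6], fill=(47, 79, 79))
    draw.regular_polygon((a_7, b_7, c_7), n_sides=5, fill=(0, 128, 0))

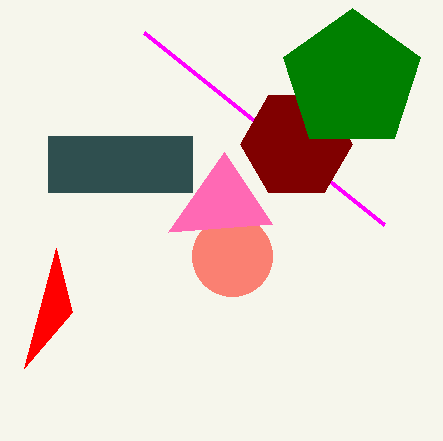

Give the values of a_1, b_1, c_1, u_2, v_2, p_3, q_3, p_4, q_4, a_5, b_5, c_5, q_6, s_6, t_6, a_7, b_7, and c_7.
a_1 = 232
b_1 = 256
c_1 = 40
u_2 = 24
v_2 = 368
p_3 = 168
q_3 = 232
p_4 = 144
q_4 = 32
a_5 = 296
b_5 = 144
c_5 = 56
q_6 = 136
s_6 = 192
t_6 = 192
a_7 = 352
b_7 = 80
c_7 = 72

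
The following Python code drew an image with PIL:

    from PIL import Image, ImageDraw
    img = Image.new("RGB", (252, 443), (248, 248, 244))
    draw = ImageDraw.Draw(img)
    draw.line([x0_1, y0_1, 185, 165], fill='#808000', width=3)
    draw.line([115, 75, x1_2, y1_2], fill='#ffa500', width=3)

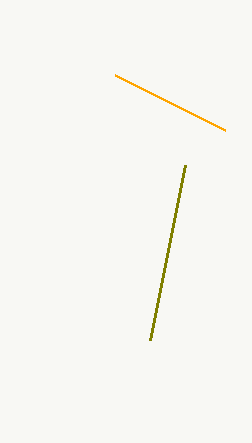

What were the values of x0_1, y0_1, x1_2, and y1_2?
x0_1 = 150, y0_1 = 340, x1_2 = 225, y1_2 = 130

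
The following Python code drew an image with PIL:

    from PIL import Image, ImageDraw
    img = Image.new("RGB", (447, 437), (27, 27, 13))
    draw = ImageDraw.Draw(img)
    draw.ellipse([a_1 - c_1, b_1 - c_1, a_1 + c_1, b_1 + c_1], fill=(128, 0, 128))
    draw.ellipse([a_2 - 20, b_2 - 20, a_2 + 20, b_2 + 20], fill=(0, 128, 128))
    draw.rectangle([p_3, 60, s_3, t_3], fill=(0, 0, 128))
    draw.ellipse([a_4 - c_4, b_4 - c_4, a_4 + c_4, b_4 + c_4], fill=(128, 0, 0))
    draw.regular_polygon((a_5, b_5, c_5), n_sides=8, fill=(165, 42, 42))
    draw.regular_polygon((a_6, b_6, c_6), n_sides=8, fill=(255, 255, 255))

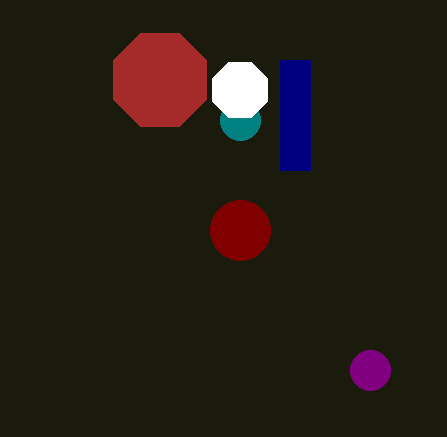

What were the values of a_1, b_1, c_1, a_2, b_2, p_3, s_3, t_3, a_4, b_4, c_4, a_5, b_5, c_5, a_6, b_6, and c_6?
a_1 = 370
b_1 = 370
c_1 = 20
a_2 = 240
b_2 = 120
p_3 = 280
s_3 = 310
t_3 = 170
a_4 = 240
b_4 = 230
c_4 = 30
a_5 = 160
b_5 = 80
c_5 = 50
a_6 = 240
b_6 = 90
c_6 = 30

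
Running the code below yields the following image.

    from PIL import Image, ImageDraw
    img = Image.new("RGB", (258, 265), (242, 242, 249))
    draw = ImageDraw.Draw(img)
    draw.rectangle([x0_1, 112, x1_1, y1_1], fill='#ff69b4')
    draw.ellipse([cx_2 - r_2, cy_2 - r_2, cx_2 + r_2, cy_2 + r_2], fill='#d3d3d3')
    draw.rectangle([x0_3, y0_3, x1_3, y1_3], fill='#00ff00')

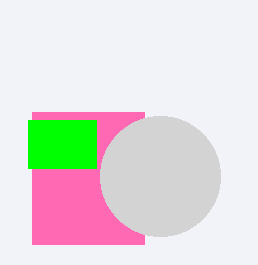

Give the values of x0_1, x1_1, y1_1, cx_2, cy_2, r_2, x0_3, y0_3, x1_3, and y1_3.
x0_1 = 32, x1_1 = 144, y1_1 = 244, cx_2 = 160, cy_2 = 176, r_2 = 60, x0_3 = 28, y0_3 = 120, x1_3 = 96, y1_3 = 168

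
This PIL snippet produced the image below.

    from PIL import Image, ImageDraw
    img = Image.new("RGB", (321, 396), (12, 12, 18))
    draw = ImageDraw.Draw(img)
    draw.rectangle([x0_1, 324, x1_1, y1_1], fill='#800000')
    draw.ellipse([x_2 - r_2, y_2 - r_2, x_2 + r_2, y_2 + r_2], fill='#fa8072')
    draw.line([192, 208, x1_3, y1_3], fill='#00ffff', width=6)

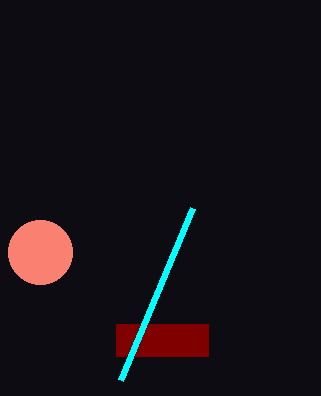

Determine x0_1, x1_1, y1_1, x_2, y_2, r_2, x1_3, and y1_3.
x0_1 = 116
x1_1 = 208
y1_1 = 356
x_2 = 40
y_2 = 252
r_2 = 32
x1_3 = 120
y1_3 = 380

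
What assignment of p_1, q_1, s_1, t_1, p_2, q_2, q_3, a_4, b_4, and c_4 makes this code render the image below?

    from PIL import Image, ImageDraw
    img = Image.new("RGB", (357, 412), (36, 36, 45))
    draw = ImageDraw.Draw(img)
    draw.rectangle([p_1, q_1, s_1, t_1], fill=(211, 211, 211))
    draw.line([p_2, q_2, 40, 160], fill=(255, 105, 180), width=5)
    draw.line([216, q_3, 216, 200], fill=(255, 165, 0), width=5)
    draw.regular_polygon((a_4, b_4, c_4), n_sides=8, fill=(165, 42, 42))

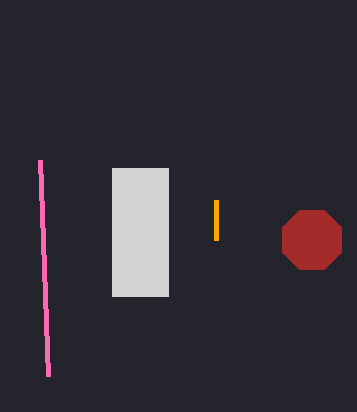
p_1 = 112
q_1 = 168
s_1 = 168
t_1 = 296
p_2 = 48
q_2 = 376
q_3 = 240
a_4 = 312
b_4 = 240
c_4 = 32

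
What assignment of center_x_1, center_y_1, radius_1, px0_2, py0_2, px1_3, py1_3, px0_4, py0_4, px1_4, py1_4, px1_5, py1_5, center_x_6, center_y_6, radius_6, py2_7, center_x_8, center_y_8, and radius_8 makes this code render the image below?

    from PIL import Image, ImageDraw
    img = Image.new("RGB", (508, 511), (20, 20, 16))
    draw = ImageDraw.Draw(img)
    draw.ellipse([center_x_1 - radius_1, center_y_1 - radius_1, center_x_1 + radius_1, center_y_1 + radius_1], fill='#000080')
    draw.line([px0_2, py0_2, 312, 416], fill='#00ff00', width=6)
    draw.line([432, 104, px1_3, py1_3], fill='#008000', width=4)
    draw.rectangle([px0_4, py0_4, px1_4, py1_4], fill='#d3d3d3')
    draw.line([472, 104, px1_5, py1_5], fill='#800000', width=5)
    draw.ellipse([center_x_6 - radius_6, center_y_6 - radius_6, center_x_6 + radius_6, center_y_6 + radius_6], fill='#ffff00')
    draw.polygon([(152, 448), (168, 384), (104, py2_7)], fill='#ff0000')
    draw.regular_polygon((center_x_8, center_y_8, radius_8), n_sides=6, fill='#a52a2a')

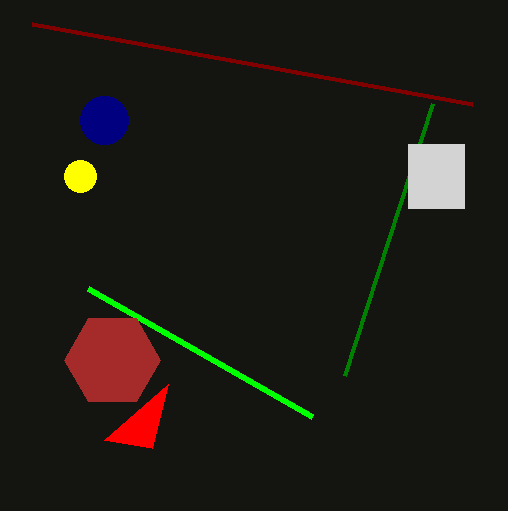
center_x_1 = 104; center_y_1 = 120; radius_1 = 24; px0_2 = 88; py0_2 = 288; px1_3 = 344; py1_3 = 376; px0_4 = 408; py0_4 = 144; px1_4 = 464; py1_4 = 208; px1_5 = 32; py1_5 = 24; center_x_6 = 80; center_y_6 = 176; radius_6 = 16; py2_7 = 440; center_x_8 = 112; center_y_8 = 360; radius_8 = 48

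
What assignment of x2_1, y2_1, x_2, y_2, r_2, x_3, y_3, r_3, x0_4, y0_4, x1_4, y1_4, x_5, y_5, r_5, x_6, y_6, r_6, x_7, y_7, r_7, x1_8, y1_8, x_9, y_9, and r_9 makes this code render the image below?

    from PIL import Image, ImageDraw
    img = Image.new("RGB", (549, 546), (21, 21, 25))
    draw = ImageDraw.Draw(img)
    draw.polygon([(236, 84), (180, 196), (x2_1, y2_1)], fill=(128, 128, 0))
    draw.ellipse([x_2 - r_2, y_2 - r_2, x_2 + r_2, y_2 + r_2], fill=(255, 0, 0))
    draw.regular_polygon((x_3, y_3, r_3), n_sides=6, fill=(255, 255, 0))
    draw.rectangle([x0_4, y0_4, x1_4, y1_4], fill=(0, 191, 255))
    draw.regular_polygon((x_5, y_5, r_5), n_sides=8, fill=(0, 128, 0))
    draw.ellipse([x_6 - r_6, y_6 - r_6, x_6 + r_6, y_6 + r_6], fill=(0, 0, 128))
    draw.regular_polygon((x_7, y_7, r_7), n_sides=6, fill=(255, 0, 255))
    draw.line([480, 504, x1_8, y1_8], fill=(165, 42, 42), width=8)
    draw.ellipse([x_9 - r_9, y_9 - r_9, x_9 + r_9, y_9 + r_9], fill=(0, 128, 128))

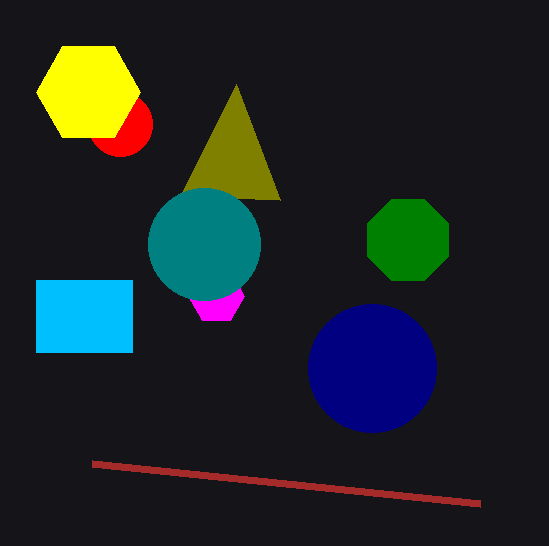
x2_1 = 280, y2_1 = 200, x_2 = 120, y_2 = 124, r_2 = 32, x_3 = 88, y_3 = 92, r_3 = 52, x0_4 = 36, y0_4 = 280, x1_4 = 132, y1_4 = 352, x_5 = 408, y_5 = 240, r_5 = 44, x_6 = 372, y_6 = 368, r_6 = 64, x_7 = 216, y_7 = 296, r_7 = 28, x1_8 = 92, y1_8 = 464, x_9 = 204, y_9 = 244, r_9 = 56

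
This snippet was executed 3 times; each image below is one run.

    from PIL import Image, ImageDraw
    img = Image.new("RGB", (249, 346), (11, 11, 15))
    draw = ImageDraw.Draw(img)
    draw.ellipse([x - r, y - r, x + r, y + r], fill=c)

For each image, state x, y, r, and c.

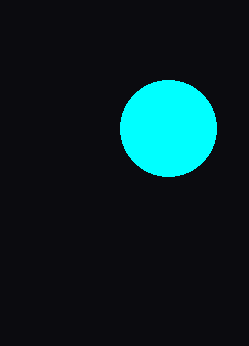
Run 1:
x = 168, y = 128, r = 48, c = 'cyan'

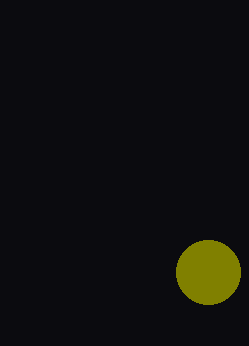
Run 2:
x = 208, y = 272, r = 32, c = 'olive'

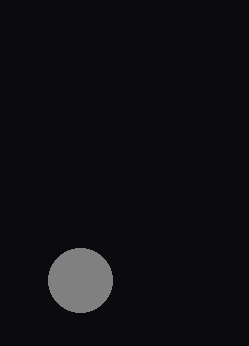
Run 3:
x = 80, y = 280, r = 32, c = 'gray'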